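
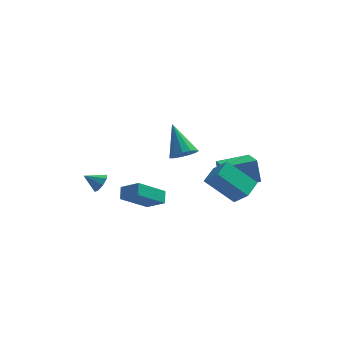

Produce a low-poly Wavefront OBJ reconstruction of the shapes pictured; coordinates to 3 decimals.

v 1.131 -0.497 1.612
v 1.536 -0.975 2.156
v 0.389 0.737 3.248
v 1.833 -0.634 2.033
v 1.906 -0.25 1.777
v 1.734 0.056 1.468
v 1.37 0.186 1.205
v 0.931 0.1 1.071
v 0.555 -0.176 1.108
v 0.362 -0.554 1.305
v 0.413 -0.913 1.6
v 0.693 -1.141 1.898
v 1.111 -1.164 2.105
v -1.056 -3.116 -0.131
v -1.098 -2.475 0.41
v -2.066 -2.636 -0.775
v -2.107 -1.995 -0.234
v 0.247 -2.005 -1.346
v 0.206 -1.364 -0.805
v -0.762 -1.525 -1.99
v -0.804 -0.884 -1.449
v 3.344 2.321 -2.576
v 3.088 2.536 -1.001
v 2.835 3.556 -2.828
v 2.578 3.771 -1.253
v 5.162 3.109 -2.387
v 4.905 3.324 -0.812
v 4.652 4.344 -2.639
v 4.396 4.559 -1.064
v -3.005 -3.22 0.725
v -2.666 -3.436 1.223
v -3.895 -3.3 1.295
v -2.71 -2.948 1.224
v -2.927 -2.619 0.932
v -3.189 -2.642 0.519
v -3.344 -3.003 0.227
v -3.3 -3.491 0.226
v -3.083 -3.82 0.518
v -2.821 -3.797 0.931
v 4.007 -3.493 -0.187
v 2.408 -3.354 1.243
v 4.444 -2.433 0.198
v 2.845 -2.293 1.628
v 4.755 -4.127 0.712
v 3.156 -3.987 2.142
v 5.192 -3.066 1.097
v 3.593 -2.927 2.527
f 2 1 4
f 2 4 3
f 4 1 5
f 4 5 3
f 5 1 6
f 5 6 3
f 6 1 7
f 6 7 3
f 7 1 8
f 7 8 3
f 8 1 9
f 8 9 3
f 9 1 10
f 9 10 3
f 10 1 11
f 10 11 3
f 11 1 12
f 11 12 3
f 12 1 13
f 12 13 3
f 13 1 2
f 13 2 3
f 15 17 14
f 18 15 14
f 14 17 16
f 16 18 14
f 15 21 17
f 19 15 18
f 19 21 15
f 17 21 16
f 20 18 16
f 16 21 20
f 20 19 18
f 21 19 20
f 23 25 22
f 26 23 22
f 22 25 24
f 24 26 22
f 23 29 25
f 27 23 26
f 27 29 23
f 25 29 24
f 28 26 24
f 24 29 28
f 28 27 26
f 29 27 28
f 31 30 33
f 31 33 32
f 33 30 34
f 33 34 32
f 34 30 35
f 34 35 32
f 35 30 36
f 35 36 32
f 36 30 37
f 36 37 32
f 37 30 38
f 37 38 32
f 38 30 39
f 38 39 32
f 39 30 31
f 39 31 32
f 41 43 40
f 44 41 40
f 40 43 42
f 42 44 40
f 41 47 43
f 45 41 44
f 45 47 41
f 43 47 42
f 46 44 42
f 42 47 46
f 46 45 44
f 47 45 46



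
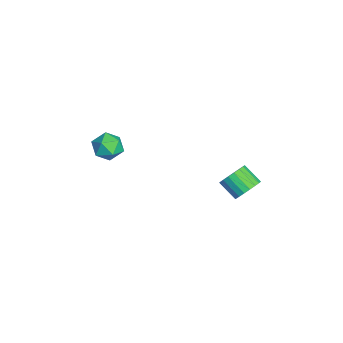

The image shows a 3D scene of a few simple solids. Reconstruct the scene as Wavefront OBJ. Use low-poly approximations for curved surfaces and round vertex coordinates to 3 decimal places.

v -4.048 -3.111 2.791
v -3.304 -2.546 3.25
v -3.716 -4.394 3.83
v -2.972 -3.829 4.289
v -3.972 -3.568 4.41
v -4.178 -2.775 3.768
v -2.842 -4.165 3.312
v -3.048 -3.372 2.67
v -2.559 -3.198 3.572
v -3.257 -2.829 4.251
v -3.763 -4.111 2.829
v -4.461 -3.742 3.508
v -1.406 4.401 1.037
v -0.662 3.839 1.161
v -1.451 2.978 1.987
v -2.194 3.539 1.863
v -0.628 4.11 1.477
v -1.416 3.249 2.303
v -0.747 4.439 1.706
v -1.535 3.578 2.532
v -0.997 4.761 1.803
v -1.785 3.899 2.629
v -1.328 5.011 1.748
v -2.116 4.149 2.574
v -1.674 5.14 1.552
v -2.462 4.279 2.378
v -1.967 5.123 1.254
v -2.756 4.261 2.08
v -2.149 4.962 0.913
v -2.938 4.101 1.739
v -2.184 4.691 0.597
v -2.972 3.83 1.423
v -2.065 4.362 0.368
v -2.853 3.501 1.194
v -1.815 4.041 0.271
v -2.603 3.179 1.097
v -1.484 3.791 0.326
v -2.272 2.929 1.152
v -1.138 3.661 0.522
v -1.926 2.8 1.348
v -0.844 3.679 0.82
v -1.633 2.817 1.646
f 1 12 6
f 1 6 2
f 1 2 8
f 1 8 11
f 1 11 12
f 2 6 10
f 6 12 5
f 12 11 3
f 11 8 7
f 8 2 9
f 4 10 5
f 4 5 3
f 4 3 7
f 4 7 9
f 4 9 10
f 5 10 6
f 3 5 12
f 7 3 11
f 9 7 8
f 10 9 2
f 14 13 17
f 14 17 15
f 15 17 18
f 15 18 16
f 17 13 19
f 17 19 18
f 18 19 20
f 18 20 16
f 19 13 21
f 19 21 20
f 20 21 22
f 20 22 16
f 21 13 23
f 21 23 22
f 22 23 24
f 22 24 16
f 23 13 25
f 23 25 24
f 24 25 26
f 24 26 16
f 25 13 27
f 25 27 26
f 26 27 28
f 26 28 16
f 27 13 29
f 27 29 28
f 28 29 30
f 28 30 16
f 29 13 31
f 29 31 30
f 30 31 32
f 30 32 16
f 31 13 33
f 31 33 32
f 32 33 34
f 32 34 16
f 33 13 35
f 33 35 34
f 34 35 36
f 34 36 16
f 35 13 37
f 35 37 36
f 36 37 38
f 36 38 16
f 37 13 39
f 37 39 38
f 38 39 40
f 38 40 16
f 39 13 41
f 39 41 40
f 40 41 42
f 40 42 16
f 41 13 14
f 41 14 42
f 42 14 15
f 42 15 16



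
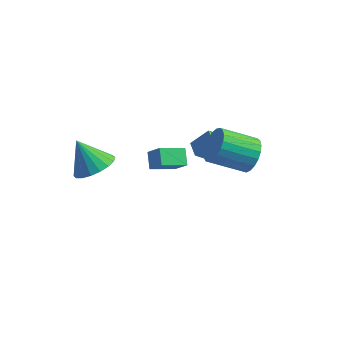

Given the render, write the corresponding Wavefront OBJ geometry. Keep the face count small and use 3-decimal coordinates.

v 2.53 -0.097 2.263
v 3.108 -0.36 2.956
v 1.687 -1.226 3.811
v 1.11 -0.963 3.117
v 2.976 -0.016 3.086
v 1.556 -0.881 3.941
v 2.767 0.315 3.074
v 1.347 -0.551 3.928
v 2.517 0.574 2.921
v 1.097 -0.292 3.776
v 2.27 0.717 2.655
v 0.85 -0.149 3.509
v 2.067 0.719 2.32
v 0.647 -0.147 3.175
v 1.945 0.58 1.976
v 0.525 -0.285 2.83
v 1.924 0.324 1.681
v 0.503 -0.541 2.536
v 2.007 -0.005 1.487
v 0.587 -0.87 2.342
v 2.181 -0.349 1.427
v 0.761 -1.215 2.282
v 2.416 -0.651 1.512
v 0.995 -1.516 2.366
v 2.67 -0.856 1.726
v 1.249 -1.722 2.58
v 2.9 -0.93 2.033
v 1.479 -1.796 2.888
v 3.066 -0.861 2.38
v 1.646 -1.726 3.234
v 3.139 -0.659 2.707
v 1.719 -1.524 3.561
v -0.874 0.722 1.061
v -0.155 1.12 1.949
v -0.033 1.794 -0.1
v 0.686 2.191 0.788
v -0.326 0.109 0.892
v 0.393 0.506 1.78
v 0.515 1.18 -0.269
v 1.234 1.578 0.619
v -3.427 -3.608 1.844
v -2.575 -3.371 2.39
v -4.353 -3.532 3.256
v -2.734 -2.955 2.263
v -3.031 -2.669 2.053
v -3.407 -2.569 1.801
v -3.786 -2.675 1.558
v -4.094 -2.966 1.372
v -4.27 -3.384 1.279
v -4.279 -3.846 1.298
v -4.12 -4.261 1.425
v -3.823 -4.547 1.636
v -3.447 -4.647 1.887
v -3.068 -4.541 2.13
v -2.76 -4.251 2.317
v -2.584 -3.833 2.41
v -2.798 0.366 -1.379
v -3.228 0.996 -0.796
v -1.983 1.37 -1.862
v -2.413 2 -1.279
v -2.047 0.14 -0.581
v -2.477 0.77 0.002
v -1.232 1.144 -1.064
v -1.662 1.774 -0.481
f 2 1 5
f 2 5 3
f 3 5 6
f 3 6 4
f 5 1 7
f 5 7 6
f 6 7 8
f 6 8 4
f 7 1 9
f 7 9 8
f 8 9 10
f 8 10 4
f 9 1 11
f 9 11 10
f 10 11 12
f 10 12 4
f 11 1 13
f 11 13 12
f 12 13 14
f 12 14 4
f 13 1 15
f 13 15 14
f 14 15 16
f 14 16 4
f 15 1 17
f 15 17 16
f 16 17 18
f 16 18 4
f 17 1 19
f 17 19 18
f 18 19 20
f 18 20 4
f 19 1 21
f 19 21 20
f 20 21 22
f 20 22 4
f 21 1 23
f 21 23 22
f 22 23 24
f 22 24 4
f 23 1 25
f 23 25 24
f 24 25 26
f 24 26 4
f 25 1 27
f 25 27 26
f 26 27 28
f 26 28 4
f 27 1 29
f 27 29 28
f 28 29 30
f 28 30 4
f 29 1 31
f 29 31 30
f 30 31 32
f 30 32 4
f 31 1 2
f 31 2 32
f 32 2 3
f 32 3 4
f 34 36 33
f 37 34 33
f 33 36 35
f 35 37 33
f 34 40 36
f 38 34 37
f 38 40 34
f 36 40 35
f 39 37 35
f 35 40 39
f 39 38 37
f 40 38 39
f 42 41 44
f 42 44 43
f 44 41 45
f 44 45 43
f 45 41 46
f 45 46 43
f 46 41 47
f 46 47 43
f 47 41 48
f 47 48 43
f 48 41 49
f 48 49 43
f 49 41 50
f 49 50 43
f 50 41 51
f 50 51 43
f 51 41 52
f 51 52 43
f 52 41 53
f 52 53 43
f 53 41 54
f 53 54 43
f 54 41 55
f 54 55 43
f 55 41 56
f 55 56 43
f 56 41 42
f 56 42 43
f 58 60 57
f 61 58 57
f 57 60 59
f 59 61 57
f 58 64 60
f 62 58 61
f 62 64 58
f 60 64 59
f 63 61 59
f 59 64 63
f 63 62 61
f 64 62 63



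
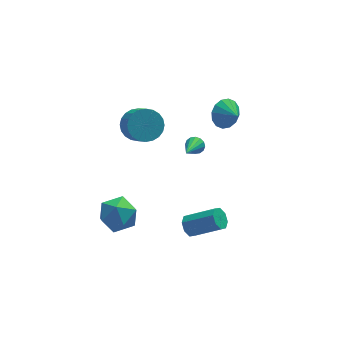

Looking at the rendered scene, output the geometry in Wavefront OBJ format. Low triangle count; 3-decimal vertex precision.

v -1.472 4.327 1.724
v -0.877 3.764 1.036
v -0.712 2.629 2.109
v -1.308 3.193 2.796
v -0.585 3.99 1.231
v -0.42 2.855 2.303
v -0.428 4.267 1.5
v -0.263 3.133 2.572
v -0.43 4.554 1.804
v -0.265 3.419 2.876
v -0.59 4.806 2.095
v -0.426 3.671 3.167
v -0.885 4.985 2.33
v -0.721 3.851 3.402
v -1.27 5.064 2.473
v -1.105 3.93 3.545
v -1.685 5.031 2.501
v -1.52 3.896 3.574
v -2.068 4.891 2.411
v -1.903 3.756 3.484
v -2.36 4.665 2.217
v -2.195 3.53 3.289
v -2.517 4.387 1.948
v -2.352 3.253 3.02
v -2.515 4.101 1.644
v -2.35 2.966 2.716
v -2.354 3.849 1.353
v -2.19 2.714 2.425
v -2.059 3.669 1.118
v -1.895 2.535 2.19
v -1.675 3.59 0.975
v -1.51 2.456 2.047
v -1.26 3.624 0.946
v -1.095 2.489 2.019
v 0.735 0.379 3.268
v 1.055 0.476 3.717
v -0.135 -0.939 4.172
v 0.825 0.65 3.75
v 0.572 0.751 3.653
v 0.362 0.753 3.453
v 0.252 0.654 3.204
v 0.271 0.482 2.972
v 0.415 0.282 2.819
v 0.645 0.108 2.786
v 0.899 0.007 2.883
v 1.109 0.005 3.082
v 1.219 0.104 3.332
v 1.199 0.276 3.564
v -0.042 -1.328 -2.343
v 0.402 -1.253 -2.892
v 1.947 -2.017 -1.745
v 1.502 -2.092 -1.197
v 0.386 -0.811 -2.576
v 1.93 -1.576 -1.429
v 0.119 -0.672 -2.123
v 1.663 -1.437 -0.977
v -0.243 -0.917 -1.8
v 1.302 -1.682 -0.653
v -0.487 -1.403 -1.795
v 1.058 -2.167 -0.648
v -0.47 -1.844 -2.111
v 1.074 -2.609 -0.964
v -0.203 -1.983 -2.563
v 1.341 -2.748 -1.417
v 0.158 -1.738 -2.887
v 1.703 -2.503 -1.74
v -3.29 0.675 -0.726
v -2.705 0.481 -1.791
v -4.755 -0.541 -1.309
v -4.17 -0.735 -2.374
v -3.703 -1.178 -1.326
v -2.798 -0.427 -0.965
v -4.662 0.367 -2.135
v -3.757 1.118 -1.774
v -3.553 0.291 -2.661
v -2.96 -0.664 -2.161
v -4.5 0.604 -0.939
v -3.907 -0.351 -0.439
v 3.585 4.184 1.548
v 4.45 4.321 1.045
v 4.035 3.276 2.072
v 4.503 4.601 1.484
v 4.31 4.769 1.94
v 3.922 4.779 2.291
v 3.444 4.631 2.443
v 3.005 4.362 2.355
v 2.72 4.046 2.051
v 2.668 3.766 1.612
v 2.861 3.599 1.156
v 3.249 3.588 0.805
v 3.726 3.736 0.653
v 4.166 4.005 0.741
f 2 1 5
f 2 5 3
f 3 5 6
f 3 6 4
f 5 1 7
f 5 7 6
f 6 7 8
f 6 8 4
f 7 1 9
f 7 9 8
f 8 9 10
f 8 10 4
f 9 1 11
f 9 11 10
f 10 11 12
f 10 12 4
f 11 1 13
f 11 13 12
f 12 13 14
f 12 14 4
f 13 1 15
f 13 15 14
f 14 15 16
f 14 16 4
f 15 1 17
f 15 17 16
f 16 17 18
f 16 18 4
f 17 1 19
f 17 19 18
f 18 19 20
f 18 20 4
f 19 1 21
f 19 21 20
f 20 21 22
f 20 22 4
f 21 1 23
f 21 23 22
f 22 23 24
f 22 24 4
f 23 1 25
f 23 25 24
f 24 25 26
f 24 26 4
f 25 1 27
f 25 27 26
f 26 27 28
f 26 28 4
f 27 1 29
f 27 29 28
f 28 29 30
f 28 30 4
f 29 1 31
f 29 31 30
f 30 31 32
f 30 32 4
f 31 1 33
f 31 33 32
f 32 33 34
f 32 34 4
f 33 1 2
f 33 2 34
f 34 2 3
f 34 3 4
f 36 35 38
f 36 38 37
f 38 35 39
f 38 39 37
f 39 35 40
f 39 40 37
f 40 35 41
f 40 41 37
f 41 35 42
f 41 42 37
f 42 35 43
f 42 43 37
f 43 35 44
f 43 44 37
f 44 35 45
f 44 45 37
f 45 35 46
f 45 46 37
f 46 35 47
f 46 47 37
f 47 35 48
f 47 48 37
f 48 35 36
f 48 36 37
f 50 49 53
f 50 53 51
f 51 53 54
f 51 54 52
f 53 49 55
f 53 55 54
f 54 55 56
f 54 56 52
f 55 49 57
f 55 57 56
f 56 57 58
f 56 58 52
f 57 49 59
f 57 59 58
f 58 59 60
f 58 60 52
f 59 49 61
f 59 61 60
f 60 61 62
f 60 62 52
f 61 49 63
f 61 63 62
f 62 63 64
f 62 64 52
f 63 49 65
f 63 65 64
f 64 65 66
f 64 66 52
f 65 49 50
f 65 50 66
f 66 50 51
f 66 51 52
f 67 78 72
f 67 72 68
f 67 68 74
f 67 74 77
f 67 77 78
f 68 72 76
f 72 78 71
f 78 77 69
f 77 74 73
f 74 68 75
f 70 76 71
f 70 71 69
f 70 69 73
f 70 73 75
f 70 75 76
f 71 76 72
f 69 71 78
f 73 69 77
f 75 73 74
f 76 75 68
f 80 79 82
f 80 82 81
f 82 79 83
f 82 83 81
f 83 79 84
f 83 84 81
f 84 79 85
f 84 85 81
f 85 79 86
f 85 86 81
f 86 79 87
f 86 87 81
f 87 79 88
f 87 88 81
f 88 79 89
f 88 89 81
f 89 79 90
f 89 90 81
f 90 79 91
f 90 91 81
f 91 79 92
f 91 92 81
f 92 79 80
f 92 80 81



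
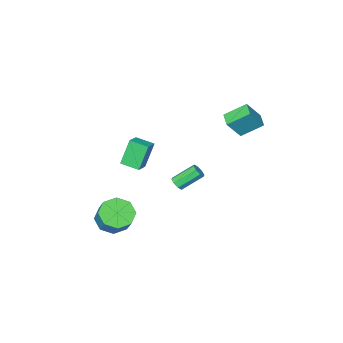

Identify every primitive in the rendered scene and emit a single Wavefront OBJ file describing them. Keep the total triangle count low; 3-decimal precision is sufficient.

v -1.917 0.116 -3.434
v -1.652 -0.064 -3.024
v -2.838 0.485 -2.017
v -3.103 0.664 -2.426
v -1.556 0.312 -3.115
v -2.742 0.861 -2.108
v -1.671 0.572 -3.393
v -2.857 1.121 -2.386
v -1.931 0.565 -3.695
v -3.117 1.114 -2.688
v -2.182 0.295 -3.843
v -3.368 0.844 -2.836
v -2.278 -0.081 -3.752
v -3.464 0.468 -2.745
v -2.163 -0.341 -3.474
v -3.349 0.208 -2.467
v -1.903 -0.334 -3.172
v -3.089 0.215 -2.165
v 1.398 -0.156 -0.093
v 0.689 -0.243 1.526
v 0.808 0.846 -0.298
v 0.099 0.759 1.322
v 2.181 0.381 0.278
v 1.472 0.294 1.898
v 1.591 1.383 0.074
v 0.882 1.296 1.693
v -4.964 3.983 3.55
v -4.085 3.829 4.767
v -4.56 4.834 3.366
v -3.681 4.68 4.583
v -3.879 3.28 2.677
v -3 3.126 3.894
v -3.475 4.131 2.493
v -2.596 3.977 3.71
v 2.921 0.638 -4.055
v 3.364 1.37 -4.731
v 3.682 2.333 -3.481
v 3.239 1.602 -2.805
v 2.547 1.493 -4.619
v 2.864 2.456 -3.368
v 1.949 1.116 -4.176
v 2.266 2.079 -2.926
v 1.92 0.459 -3.663
v 2.238 1.422 -2.412
v 2.478 -0.093 -3.379
v 2.796 0.87 -2.129
v 3.296 -0.216 -3.492
v 3.613 0.747 -2.241
v 3.894 0.161 -3.934
v 4.211 1.124 -2.684
v 3.922 0.818 -4.448
v 4.24 1.781 -3.197
f 2 1 5
f 2 5 3
f 3 5 6
f 3 6 4
f 5 1 7
f 5 7 6
f 6 7 8
f 6 8 4
f 7 1 9
f 7 9 8
f 8 9 10
f 8 10 4
f 9 1 11
f 9 11 10
f 10 11 12
f 10 12 4
f 11 1 13
f 11 13 12
f 12 13 14
f 12 14 4
f 13 1 15
f 13 15 14
f 14 15 16
f 14 16 4
f 15 1 17
f 15 17 16
f 16 17 18
f 16 18 4
f 17 1 2
f 17 2 18
f 18 2 3
f 18 3 4
f 20 22 19
f 23 20 19
f 19 22 21
f 21 23 19
f 20 26 22
f 24 20 23
f 24 26 20
f 22 26 21
f 25 23 21
f 21 26 25
f 25 24 23
f 26 24 25
f 28 30 27
f 31 28 27
f 27 30 29
f 29 31 27
f 28 34 30
f 32 28 31
f 32 34 28
f 30 34 29
f 33 31 29
f 29 34 33
f 33 32 31
f 34 32 33
f 36 35 39
f 36 39 37
f 37 39 40
f 37 40 38
f 39 35 41
f 39 41 40
f 40 41 42
f 40 42 38
f 41 35 43
f 41 43 42
f 42 43 44
f 42 44 38
f 43 35 45
f 43 45 44
f 44 45 46
f 44 46 38
f 45 35 47
f 45 47 46
f 46 47 48
f 46 48 38
f 47 35 49
f 47 49 48
f 48 49 50
f 48 50 38
f 49 35 51
f 49 51 50
f 50 51 52
f 50 52 38
f 51 35 36
f 51 36 52
f 52 36 37
f 52 37 38



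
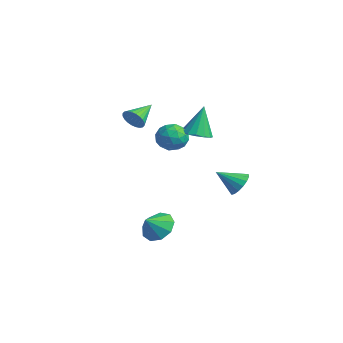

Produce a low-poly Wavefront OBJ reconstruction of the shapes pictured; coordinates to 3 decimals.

v 3.424 -2.714 -3.693
v 4.074 -2.098 -3.204
v 3.636 -3.546 -2.927
v 3.431 -2.022 -2.944
v 2.785 -2.27 -3.034
v 2.438 -2.726 -3.433
v 2.553 -3.176 -3.953
v 3.075 -3.41 -4.352
v 3.761 -3.319 -4.442
v 4.289 -2.945 -4.182
v 4.413 -2.463 -3.693
v -4.181 2.211 -0.12
v -3.219 2.459 -0.299
v -4.001 0.861 -1.021
v -3.039 1.109 -1.2
v -3.324 0.829 -0.273
v -3.436 1.664 0.284
v -3.784 1.656 -1.604
v -3.896 2.491 -1.047
v -2.974 2.116 -1.216
v -2.689 1.605 -0.393
v -4.531 1.715 -0.927
v -4.246 1.204 -0.104
v -3.716 2.454 -0.13
v -3.504 0.866 -1.19
v -3.672 0.702 -0.645
v -3.106 0.848 -0.75
v -3.843 1.986 0.212
v -3.278 2.132 0.107
v -3.34 1.174 0.122
v -3.942 1.188 -1.427
v -3.377 1.334 -1.532
v -4.114 2.472 -0.57
v -3.548 2.618 -0.675
v -3.88 2.146 -1.442
v -3.006 2.398 -0.775
v -2.9 1.604 -1.304
v -3.339 1.926 -1.542
v -3.404 2.416 -1.214
v -2.839 2.097 -0.291
v -2.733 1.304 -0.821
v -2.901 1.139 -0.276
v -2.966 1.63 0.052
v -2.695 1.896 -0.83
v -4.487 2.016 -0.499
v -4.381 1.223 -1.029
v -4.254 1.69 -1.372
v -4.319 2.181 -1.044
v -4.32 1.716 -0.016
v -4.214 0.922 -0.545
v -3.816 0.904 -0.106
v -3.881 1.394 0.222
v -4.525 1.424 -0.49
v -3.472 -0.762 1.179
v -3.149 -0.363 0.633
v -4.088 0.642 1.841
v -3.41 -0.422 0.514
v -3.68 -0.532 0.497
v -3.919 -0.678 0.583
v -4.089 -0.836 0.761
v -4.166 -0.983 1.002
v -4.137 -1.097 1.27
v -4.006 -1.159 1.524
v -3.794 -1.161 1.726
v -3.533 -1.102 1.845
v -3.263 -0.992 1.862
v -3.024 -0.846 1.776
v -2.854 -0.688 1.598
v -2.777 -0.541 1.357
v -2.807 -0.427 1.089
v -2.937 -0.365 0.834
v 1.869 2.92 -2.396
v 2.572 2.474 -2.509
v 1.291 1.78 -1.484
v 2.65 2.695 -2.182
v 2.549 2.968 -1.905
v 2.292 3.23 -1.74
v 1.939 3.421 -1.725
v 1.569 3.497 -1.864
v 1.268 3.441 -2.124
v 1.105 3.266 -2.447
v 1.117 3.012 -2.758
v 1.301 2.736 -2.986
v 1.615 2.503 -3.079
v 1.987 2.365 -3.015
v 2.332 2.355 -2.809
v -3.006 2.856 -0.452
v -2.198 3.313 -0.492
v -3.254 3.464 1.512
v -2.529 3.633 -0.632
v -2.988 3.745 -0.725
v -3.452 3.618 -0.744
v -3.797 3.287 -0.685
v -3.93 2.841 -0.563
v -3.815 2.398 -0.412
v -3.484 2.078 -0.271
v -3.025 1.967 -0.178
v -2.561 2.094 -0.159
v -2.216 2.425 -0.218
v -2.083 2.871 -0.34
f 2 1 4
f 2 4 3
f 4 1 5
f 4 5 3
f 5 1 6
f 5 6 3
f 6 1 7
f 6 7 3
f 7 1 8
f 7 8 3
f 8 1 9
f 8 9 3
f 9 1 10
f 9 10 3
f 10 1 11
f 10 11 3
f 11 1 2
f 11 2 3
f 12 49 28
f 49 23 52
f 28 52 17
f 49 52 28
f 12 28 24
f 28 17 29
f 24 29 13
f 28 29 24
f 12 24 33
f 24 13 34
f 33 34 19
f 24 34 33
f 12 33 45
f 33 19 48
f 45 48 22
f 33 48 45
f 12 45 49
f 45 22 53
f 49 53 23
f 45 53 49
f 13 29 40
f 29 17 43
f 40 43 21
f 29 43 40
f 17 52 30
f 52 23 51
f 30 51 16
f 52 51 30
f 23 53 50
f 53 22 46
f 50 46 14
f 53 46 50
f 22 48 47
f 48 19 35
f 47 35 18
f 48 35 47
f 19 34 39
f 34 13 36
f 39 36 20
f 34 36 39
f 15 41 27
f 41 21 42
f 27 42 16
f 41 42 27
f 15 27 25
f 27 16 26
f 25 26 14
f 27 26 25
f 15 25 32
f 25 14 31
f 32 31 18
f 25 31 32
f 15 32 37
f 32 18 38
f 37 38 20
f 32 38 37
f 15 37 41
f 37 20 44
f 41 44 21
f 37 44 41
f 16 42 30
f 42 21 43
f 30 43 17
f 42 43 30
f 14 26 50
f 26 16 51
f 50 51 23
f 26 51 50
f 18 31 47
f 31 14 46
f 47 46 22
f 31 46 47
f 20 38 39
f 38 18 35
f 39 35 19
f 38 35 39
f 21 44 40
f 44 20 36
f 40 36 13
f 44 36 40
f 55 54 57
f 55 57 56
f 57 54 58
f 57 58 56
f 58 54 59
f 58 59 56
f 59 54 60
f 59 60 56
f 60 54 61
f 60 61 56
f 61 54 62
f 61 62 56
f 62 54 63
f 62 63 56
f 63 54 64
f 63 64 56
f 64 54 65
f 64 65 56
f 65 54 66
f 65 66 56
f 66 54 67
f 66 67 56
f 67 54 68
f 67 68 56
f 68 54 69
f 68 69 56
f 69 54 70
f 69 70 56
f 70 54 71
f 70 71 56
f 71 54 55
f 71 55 56
f 73 72 75
f 73 75 74
f 75 72 76
f 75 76 74
f 76 72 77
f 76 77 74
f 77 72 78
f 77 78 74
f 78 72 79
f 78 79 74
f 79 72 80
f 79 80 74
f 80 72 81
f 80 81 74
f 81 72 82
f 81 82 74
f 82 72 83
f 82 83 74
f 83 72 84
f 83 84 74
f 84 72 85
f 84 85 74
f 85 72 86
f 85 86 74
f 86 72 73
f 86 73 74
f 88 87 90
f 88 90 89
f 90 87 91
f 90 91 89
f 91 87 92
f 91 92 89
f 92 87 93
f 92 93 89
f 93 87 94
f 93 94 89
f 94 87 95
f 94 95 89
f 95 87 96
f 95 96 89
f 96 87 97
f 96 97 89
f 97 87 98
f 97 98 89
f 98 87 99
f 98 99 89
f 99 87 100
f 99 100 89
f 100 87 88
f 100 88 89



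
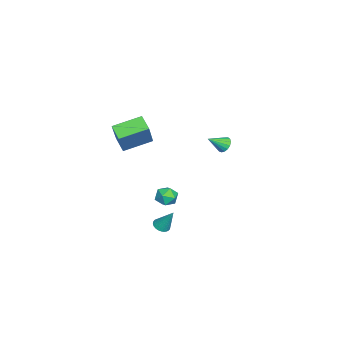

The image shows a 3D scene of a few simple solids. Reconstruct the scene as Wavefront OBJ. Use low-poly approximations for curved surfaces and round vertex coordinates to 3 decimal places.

v 3.488 -1.315 -3.9
v 4.049 -1.361 -3.987
v 3.772 -0.545 -2.48
v 4.006 -1.166 -4.085
v 3.884 -0.993 -4.154
v 3.702 -0.87 -4.184
v 3.487 -0.814 -4.171
v 3.272 -0.834 -4.117
v 3.09 -0.928 -4.03
v 2.969 -1.081 -3.923
v 2.926 -1.269 -3.812
v 2.97 -1.464 -3.715
v 3.092 -1.637 -3.646
v 3.274 -1.76 -3.616
v 3.489 -1.816 -3.628
v 3.704 -1.796 -3.683
v 3.886 -1.702 -3.77
v 4.007 -1.549 -3.877
v -0.654 -1.115 -3.761
v 0.152 -1.154 -3.703
v -0.692 -2.386 -4.077
v 0.114 -2.425 -4.019
v -0.335 -2.319 -3.354
v -0.311 -1.533 -3.159
v -0.229 -2.007 -4.621
v -0.205 -1.221 -4.426
v 0.415 -1.705 -4.235
v 0.35 -1.898 -3.451
v -0.89 -1.642 -4.329
v -0.955 -1.835 -3.545
v 2.564 2.239 3.013
v 2.935 2.638 3.211
v 3.116 1.361 3.747
v 2.722 2.652 3.388
v 2.472 2.571 3.48
v 2.244 2.414 3.464
v 2.089 2.217 3.345
v 2.042 2.025 3.15
v 2.115 1.881 2.924
v 2.291 1.82 2.718
v 2.529 1.854 2.58
v 2.775 1.977 2.541
v 2.973 2.159 2.61
v 3.077 2.36 2.772
v 3.063 2.532 2.988
v 3.768 -3.528 2.527
v 2.983 -4.114 3.05
v 2.927 -1.923 3.065
v 2.142 -2.509 3.588
v 4.918 -3.511 4.272
v 4.133 -4.097 4.795
v 4.077 -1.906 4.81
v 3.292 -2.492 5.333
f 2 1 4
f 2 4 3
f 4 1 5
f 4 5 3
f 5 1 6
f 5 6 3
f 6 1 7
f 6 7 3
f 7 1 8
f 7 8 3
f 8 1 9
f 8 9 3
f 9 1 10
f 9 10 3
f 10 1 11
f 10 11 3
f 11 1 12
f 11 12 3
f 12 1 13
f 12 13 3
f 13 1 14
f 13 14 3
f 14 1 15
f 14 15 3
f 15 1 16
f 15 16 3
f 16 1 17
f 16 17 3
f 17 1 18
f 17 18 3
f 18 1 2
f 18 2 3
f 19 30 24
f 19 24 20
f 19 20 26
f 19 26 29
f 19 29 30
f 20 24 28
f 24 30 23
f 30 29 21
f 29 26 25
f 26 20 27
f 22 28 23
f 22 23 21
f 22 21 25
f 22 25 27
f 22 27 28
f 23 28 24
f 21 23 30
f 25 21 29
f 27 25 26
f 28 27 20
f 32 31 34
f 32 34 33
f 34 31 35
f 34 35 33
f 35 31 36
f 35 36 33
f 36 31 37
f 36 37 33
f 37 31 38
f 37 38 33
f 38 31 39
f 38 39 33
f 39 31 40
f 39 40 33
f 40 31 41
f 40 41 33
f 41 31 42
f 41 42 33
f 42 31 43
f 42 43 33
f 43 31 44
f 43 44 33
f 44 31 45
f 44 45 33
f 45 31 32
f 45 32 33
f 47 49 46
f 50 47 46
f 46 49 48
f 48 50 46
f 47 53 49
f 51 47 50
f 51 53 47
f 49 53 48
f 52 50 48
f 48 53 52
f 52 51 50
f 53 51 52



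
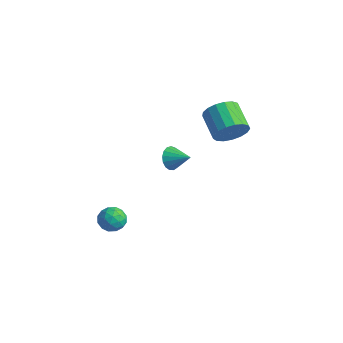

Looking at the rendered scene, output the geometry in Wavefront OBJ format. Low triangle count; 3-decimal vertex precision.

v -0.741 2.744 1.923
v -0.169 3.065 2.781
v -1.668 3.716 3.536
v -2.239 3.396 2.677
v -0.153 3.472 2.463
v -1.651 4.123 3.217
v -0.271 3.712 2.021
v -1.77 4.363 2.775
v -0.497 3.73 1.556
v -1.995 4.382 2.311
v -0.778 3.523 1.175
v -2.277 4.175 1.93
v -1.051 3.137 0.966
v -2.55 3.789 1.72
v -1.253 2.662 0.976
v -2.752 3.313 1.73
v -1.338 2.205 1.202
v -2.836 2.856 1.957
v -1.285 1.872 1.594
v -2.784 2.523 2.349
v -1.108 1.738 2.061
v -2.607 2.39 2.816
v -0.847 1.835 2.496
v -2.346 2.487 3.251
v -0.561 2.141 2.8
v -2.06 2.792 3.555
v -0.317 2.584 2.903
v -1.815 3.236 3.658
v -3.17 -3.208 -2.711
v -2.529 -3.467 -3.225
v -3.811 -4.433 -2.895
v -3.17 -4.692 -3.409
v -3.03 -4.588 -2.565
v -2.634 -3.831 -2.451
v -3.706 -4.069 -3.669
v -3.31 -3.312 -3.555
v -2.859 -3.999 -3.817
v -2.442 -4.32 -3.135
v -3.898 -3.58 -2.985
v -3.481 -3.901 -2.303
v -2.793 -3.23 -2.952
v -3.547 -4.67 -3.168
v -3.465 -4.609 -2.672
v -3.088 -4.761 -2.974
v -2.855 -3.444 -2.497
v -2.478 -3.596 -2.799
v -2.773 -4.255 -2.411
v -3.862 -4.304 -3.321
v -3.485 -4.456 -3.623
v -3.252 -3.139 -3.146
v -2.875 -3.291 -3.448
v -3.567 -3.645 -3.709
v -2.61 -3.695 -3.602
v -2.987 -4.415 -3.71
v -3.302 -4.049 -3.863
v -3.07 -3.604 -3.796
v -2.365 -3.883 -3.201
v -2.742 -4.603 -3.309
v -2.66 -4.542 -2.813
v -2.427 -4.097 -2.746
v -2.559 -4.196 -3.549
v -3.598 -3.297 -2.811
v -3.975 -4.017 -2.919
v -3.913 -3.803 -3.374
v -3.68 -3.358 -3.307
v -3.353 -3.485 -2.41
v -3.73 -4.205 -2.518
v -3.27 -4.296 -2.324
v -3.038 -3.851 -2.257
v -3.781 -3.704 -2.571
v -3.196 0.543 -0.418
v -2.816 0.357 -1.109
v -2.024 0.877 0.138
v -2.904 0.733 -1.149
v -3.059 1.065 -1.022
v -3.245 1.277 -0.757
v -3.421 1.321 -0.414
v -3.544 1.187 -0.072
v -3.589 0.905 0.191
v -3.543 0.54 0.314
v -3.418 0.176 0.269
v -3.242 -0.104 0.067
v -3.055 -0.236 -0.246
v -2.901 -0.19 -0.599
v -2.815 0.024 -0.91
f 2 1 5
f 2 5 3
f 3 5 6
f 3 6 4
f 5 1 7
f 5 7 6
f 6 7 8
f 6 8 4
f 7 1 9
f 7 9 8
f 8 9 10
f 8 10 4
f 9 1 11
f 9 11 10
f 10 11 12
f 10 12 4
f 11 1 13
f 11 13 12
f 12 13 14
f 12 14 4
f 13 1 15
f 13 15 14
f 14 15 16
f 14 16 4
f 15 1 17
f 15 17 16
f 16 17 18
f 16 18 4
f 17 1 19
f 17 19 18
f 18 19 20
f 18 20 4
f 19 1 21
f 19 21 20
f 20 21 22
f 20 22 4
f 21 1 23
f 21 23 22
f 22 23 24
f 22 24 4
f 23 1 25
f 23 25 24
f 24 25 26
f 24 26 4
f 25 1 27
f 25 27 26
f 26 27 28
f 26 28 4
f 27 1 2
f 27 2 28
f 28 2 3
f 28 3 4
f 29 66 45
f 66 40 69
f 45 69 34
f 66 69 45
f 29 45 41
f 45 34 46
f 41 46 30
f 45 46 41
f 29 41 50
f 41 30 51
f 50 51 36
f 41 51 50
f 29 50 62
f 50 36 65
f 62 65 39
f 50 65 62
f 29 62 66
f 62 39 70
f 66 70 40
f 62 70 66
f 30 46 57
f 46 34 60
f 57 60 38
f 46 60 57
f 34 69 47
f 69 40 68
f 47 68 33
f 69 68 47
f 40 70 67
f 70 39 63
f 67 63 31
f 70 63 67
f 39 65 64
f 65 36 52
f 64 52 35
f 65 52 64
f 36 51 56
f 51 30 53
f 56 53 37
f 51 53 56
f 32 58 44
f 58 38 59
f 44 59 33
f 58 59 44
f 32 44 42
f 44 33 43
f 42 43 31
f 44 43 42
f 32 42 49
f 42 31 48
f 49 48 35
f 42 48 49
f 32 49 54
f 49 35 55
f 54 55 37
f 49 55 54
f 32 54 58
f 54 37 61
f 58 61 38
f 54 61 58
f 33 59 47
f 59 38 60
f 47 60 34
f 59 60 47
f 31 43 67
f 43 33 68
f 67 68 40
f 43 68 67
f 35 48 64
f 48 31 63
f 64 63 39
f 48 63 64
f 37 55 56
f 55 35 52
f 56 52 36
f 55 52 56
f 38 61 57
f 61 37 53
f 57 53 30
f 61 53 57
f 72 71 74
f 72 74 73
f 74 71 75
f 74 75 73
f 75 71 76
f 75 76 73
f 76 71 77
f 76 77 73
f 77 71 78
f 77 78 73
f 78 71 79
f 78 79 73
f 79 71 80
f 79 80 73
f 80 71 81
f 80 81 73
f 81 71 82
f 81 82 73
f 82 71 83
f 82 83 73
f 83 71 84
f 83 84 73
f 84 71 85
f 84 85 73
f 85 71 72
f 85 72 73



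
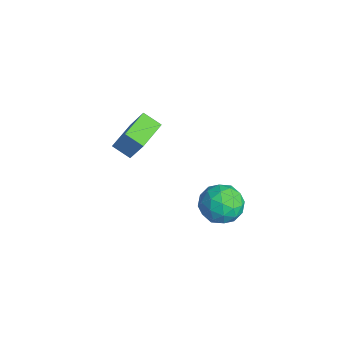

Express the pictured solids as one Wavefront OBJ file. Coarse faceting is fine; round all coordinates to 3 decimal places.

v 0.625 -0.747 -1.665
v 1.153 -0.144 -1.918
v 1.467 -1.056 -0.642
v 1.995 -0.453 -0.895
v 1.249 -0.248 -0.564
v 0.729 -0.057 -1.197
v 1.891 -1.143 -1.363
v 1.371 -0.952 -1.996
v 1.936 -0.388 -1.731
v 1.539 0.165 -1.238
v 1.081 -1.365 -1.322
v 0.684 -0.812 -0.829
v 0.815 -0.418 -1.882
v 1.805 -0.782 -0.678
v 1.367 -0.661 -0.484
v 1.677 -0.306 -0.633
v 0.565 -0.367 -1.458
v 0.876 -0.012 -1.606
v 0.933 -0.073 -0.81
v 1.744 -1.188 -0.954
v 2.055 -0.833 -1.102
v 0.943 -0.894 -1.927
v 1.253 -0.539 -2.076
v 1.687 -1.127 -1.75
v 1.586 -0.207 -1.92
v 2.081 -0.389 -1.319
v 2.019 -0.795 -1.594
v 1.713 -0.683 -1.966
v 1.352 0.118 -1.63
v 1.848 -0.064 -1.029
v 1.409 0.057 -0.834
v 1.103 0.169 -1.206
v 1.812 -0.026 -1.52
v 0.772 -1.136 -1.531
v 1.268 -1.318 -0.93
v 1.517 -1.369 -1.354
v 1.211 -1.257 -1.726
v 0.539 -0.811 -1.241
v 1.034 -0.993 -0.64
v 0.907 -0.517 -0.594
v 0.601 -0.405 -0.966
v 0.808 -1.174 -1.04
v -2.991 -2.955 -1.216
v -2.347 -2.689 0.021
v -3.728 -1.986 -1.041
v -3.084 -1.72 0.196
v -2.456 -2.48 -1.596
v -1.812 -2.214 -0.359
v -3.193 -1.511 -1.421
v -2.549 -1.245 -0.184
f 1 38 17
f 38 12 41
f 17 41 6
f 38 41 17
f 1 17 13
f 17 6 18
f 13 18 2
f 17 18 13
f 1 13 22
f 13 2 23
f 22 23 8
f 13 23 22
f 1 22 34
f 22 8 37
f 34 37 11
f 22 37 34
f 1 34 38
f 34 11 42
f 38 42 12
f 34 42 38
f 2 18 29
f 18 6 32
f 29 32 10
f 18 32 29
f 6 41 19
f 41 12 40
f 19 40 5
f 41 40 19
f 12 42 39
f 42 11 35
f 39 35 3
f 42 35 39
f 11 37 36
f 37 8 24
f 36 24 7
f 37 24 36
f 8 23 28
f 23 2 25
f 28 25 9
f 23 25 28
f 4 30 16
f 30 10 31
f 16 31 5
f 30 31 16
f 4 16 14
f 16 5 15
f 14 15 3
f 16 15 14
f 4 14 21
f 14 3 20
f 21 20 7
f 14 20 21
f 4 21 26
f 21 7 27
f 26 27 9
f 21 27 26
f 4 26 30
f 26 9 33
f 30 33 10
f 26 33 30
f 5 31 19
f 31 10 32
f 19 32 6
f 31 32 19
f 3 15 39
f 15 5 40
f 39 40 12
f 15 40 39
f 7 20 36
f 20 3 35
f 36 35 11
f 20 35 36
f 9 27 28
f 27 7 24
f 28 24 8
f 27 24 28
f 10 33 29
f 33 9 25
f 29 25 2
f 33 25 29
f 44 46 43
f 47 44 43
f 43 46 45
f 45 47 43
f 44 50 46
f 48 44 47
f 48 50 44
f 46 50 45
f 49 47 45
f 45 50 49
f 49 48 47
f 50 48 49



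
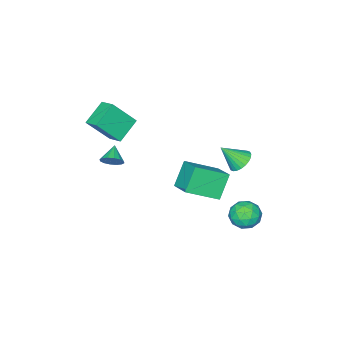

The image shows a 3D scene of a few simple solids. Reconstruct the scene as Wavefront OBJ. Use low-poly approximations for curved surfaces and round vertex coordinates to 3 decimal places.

v 2.092 -2.633 0.371
v 2.485 -2.57 0.947
v 1.308 -3.207 0.969
v 2.271 -2.278 0.947
v 2.009 -2.081 0.793
v 1.769 -2.032 0.525
v 1.616 -2.144 0.217
v 1.59 -2.387 -0.05
v 1.699 -2.696 -0.205
v 1.913 -2.989 -0.205
v 2.175 -3.186 -0.05
v 2.414 -3.235 0.217
v 2.568 -3.123 0.526
v 2.593 -2.88 0.793
v -2.325 2.938 0.973
v -1.622 3.076 0.596
v -1.555 2.162 2.127
v -1.643 3.331 0.782
v -1.769 3.526 0.996
v -1.979 3.631 1.208
v -2.242 3.631 1.383
v -2.518 3.526 1.496
v -2.764 3.33 1.529
v -2.943 3.075 1.478
v -3.029 2.8 1.35
v -3.007 2.545 1.164
v -2.882 2.35 0.949
v -2.672 2.244 0.738
v -2.409 2.244 0.563
v -2.133 2.35 0.45
v -1.887 2.545 0.416
v -1.707 2.8 0.468
v 0.693 -2.923 3.129
v 0.841 -1.913 3.538
v 2.093 -2.773 2.25
v 2.241 -1.763 2.659
v 1.739 -3.697 4.661
v 1.887 -2.687 5.07
v 3.139 -3.547 3.782
v 3.287 -2.537 4.191
v -1.42 2.122 0.39
v 0.155 1.041 1.355
v -0.855 3.489 1.001
v 0.72 2.408 1.966
v -0.42 2.332 -1.006
v 1.155 1.251 -0.041
v 0.145 3.699 -0.395
v 1.72 2.618 0.57
v -1.908 4.492 -3.319
v -1.215 3.78 -3.429
v -3.025 3.36 -3.031
v -2.332 2.648 -3.141
v -2.301 3.259 -2.351
v -1.61 3.958 -2.529
v -2.63 3.182 -3.931
v -1.939 3.881 -4.109
v -1.662 2.971 -3.807
v -1.458 3.018 -2.83
v -2.782 4.122 -3.63
v -2.578 4.169 -2.653
v -1.463 4.235 -3.399
v -2.777 2.905 -3.061
v -2.758 3.263 -2.597
v -2.351 2.845 -2.661
v -1.695 4.34 -2.87
v -1.288 3.922 -2.934
v -1.927 3.615 -2.301
v -2.952 3.218 -3.526
v -2.545 2.8 -3.59
v -1.889 4.295 -3.799
v -1.482 3.877 -3.863
v -2.313 3.525 -4.159
v -1.319 3.341 -3.686
v -1.975 2.676 -3.517
v -2.15 2.99 -3.981
v -1.744 3.401 -4.086
v -1.199 3.369 -3.112
v -1.856 2.704 -2.943
v -1.837 3.063 -2.478
v -1.431 3.474 -2.583
v -1.461 2.893 -3.334
v -2.384 4.436 -3.517
v -3.041 3.771 -3.348
v -2.809 3.666 -3.877
v -2.403 4.077 -3.982
v -2.265 4.464 -2.943
v -2.921 3.799 -2.774
v -2.496 3.739 -2.374
v -2.09 4.15 -2.479
v -2.779 4.247 -3.126
f 2 1 4
f 2 4 3
f 4 1 5
f 4 5 3
f 5 1 6
f 5 6 3
f 6 1 7
f 6 7 3
f 7 1 8
f 7 8 3
f 8 1 9
f 8 9 3
f 9 1 10
f 9 10 3
f 10 1 11
f 10 11 3
f 11 1 12
f 11 12 3
f 12 1 13
f 12 13 3
f 13 1 14
f 13 14 3
f 14 1 2
f 14 2 3
f 16 15 18
f 16 18 17
f 18 15 19
f 18 19 17
f 19 15 20
f 19 20 17
f 20 15 21
f 20 21 17
f 21 15 22
f 21 22 17
f 22 15 23
f 22 23 17
f 23 15 24
f 23 24 17
f 24 15 25
f 24 25 17
f 25 15 26
f 25 26 17
f 26 15 27
f 26 27 17
f 27 15 28
f 27 28 17
f 28 15 29
f 28 29 17
f 29 15 30
f 29 30 17
f 30 15 31
f 30 31 17
f 31 15 32
f 31 32 17
f 32 15 16
f 32 16 17
f 34 36 33
f 37 34 33
f 33 36 35
f 35 37 33
f 34 40 36
f 38 34 37
f 38 40 34
f 36 40 35
f 39 37 35
f 35 40 39
f 39 38 37
f 40 38 39
f 42 44 41
f 45 42 41
f 41 44 43
f 43 45 41
f 42 48 44
f 46 42 45
f 46 48 42
f 44 48 43
f 47 45 43
f 43 48 47
f 47 46 45
f 48 46 47
f 49 86 65
f 86 60 89
f 65 89 54
f 86 89 65
f 49 65 61
f 65 54 66
f 61 66 50
f 65 66 61
f 49 61 70
f 61 50 71
f 70 71 56
f 61 71 70
f 49 70 82
f 70 56 85
f 82 85 59
f 70 85 82
f 49 82 86
f 82 59 90
f 86 90 60
f 82 90 86
f 50 66 77
f 66 54 80
f 77 80 58
f 66 80 77
f 54 89 67
f 89 60 88
f 67 88 53
f 89 88 67
f 60 90 87
f 90 59 83
f 87 83 51
f 90 83 87
f 59 85 84
f 85 56 72
f 84 72 55
f 85 72 84
f 56 71 76
f 71 50 73
f 76 73 57
f 71 73 76
f 52 78 64
f 78 58 79
f 64 79 53
f 78 79 64
f 52 64 62
f 64 53 63
f 62 63 51
f 64 63 62
f 52 62 69
f 62 51 68
f 69 68 55
f 62 68 69
f 52 69 74
f 69 55 75
f 74 75 57
f 69 75 74
f 52 74 78
f 74 57 81
f 78 81 58
f 74 81 78
f 53 79 67
f 79 58 80
f 67 80 54
f 79 80 67
f 51 63 87
f 63 53 88
f 87 88 60
f 63 88 87
f 55 68 84
f 68 51 83
f 84 83 59
f 68 83 84
f 57 75 76
f 75 55 72
f 76 72 56
f 75 72 76
f 58 81 77
f 81 57 73
f 77 73 50
f 81 73 77



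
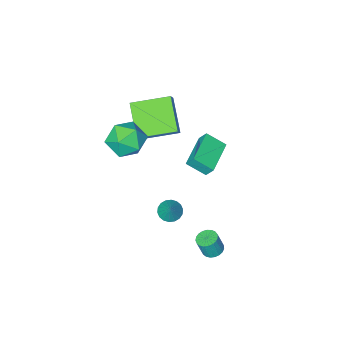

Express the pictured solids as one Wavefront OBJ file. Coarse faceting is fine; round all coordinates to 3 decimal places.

v 0.368 -1.34 -3.611
v 0.902 -1.116 -3.928
v 0.732 -0.76 -2.589
v 0.704 -0.905 -3.977
v 0.439 -0.78 -3.954
v 0.16 -0.766 -3.862
v -0.077 -0.865 -3.721
v -0.227 -1.058 -3.558
v -0.259 -1.308 -3.406
v -0.166 -1.563 -3.294
v 0.032 -1.774 -3.245
v 0.297 -1.899 -3.268
v 0.575 -1.914 -3.36
v 0.813 -1.814 -3.501
v 0.963 -1.621 -3.664
v 0.994 -1.372 -3.816
v -0.013 2.117 -3.809
v 0.401 2.517 -3.879
v 0.708 2.383 -2.82
v 0.293 1.983 -2.751
v 0.214 2.651 -3.807
v 0.52 2.517 -2.749
v -0.013 2.692 -3.737
v 0.294 2.559 -2.678
v -0.239 2.635 -3.678
v 0.067 2.501 -2.62
v -0.427 2.487 -3.643
v -0.121 2.354 -2.584
v -0.543 2.276 -3.636
v -0.237 2.142 -2.577
v -0.568 2.037 -3.659
v -0.261 1.903 -2.6
v -0.496 1.812 -3.708
v -0.19 1.678 -2.65
v -0.341 1.64 -3.775
v -0.035 1.506 -2.716
v -0.129 1.55 -3.847
v 0.177 1.416 -2.789
v 0.102 1.558 -3.913
v 0.409 1.424 -2.855
v 0.314 1.663 -3.961
v 0.62 1.529 -2.903
v 0.469 1.846 -3.983
v 0.776 1.712 -2.925
v 0.541 2.076 -3.975
v 0.848 1.942 -2.916
v 0.517 2.313 -3.938
v 0.823 2.18 -2.879
v -3.225 -2.349 -1.2
v -2.511 -3.139 -0.525
v -3.421 -1.949 -0.523
v -2.707 -2.739 0.151
v -1.673 -1.161 -1.451
v -0.959 -1.951 -0.777
v -1.869 -0.761 -0.775
v -1.155 -1.551 -0.1
v 1.569 -1.436 3.515
v 2.238 -1.317 2.605
v 2.902 -2.363 4.375
v 3.571 -2.244 3.465
v 3.308 -1.339 4.099
v 2.484 -0.766 3.568
v 2.656 -2.914 3.412
v 1.832 -2.341 2.881
v 2.91 -2.23 2.542
v 3.313 -1.257 2.966
v 1.827 -2.423 4.014
v 2.23 -1.45 4.438
v -0.988 -2.533 1.372
v -1.578 -4.161 2.595
v -0.602 -2.153 2.066
v -1.192 -3.781 3.288
v 0.832 -3.539 0.912
v 0.242 -5.167 2.134
v 1.218 -3.159 1.605
v 0.628 -4.787 2.828
f 2 1 4
f 2 4 3
f 4 1 5
f 4 5 3
f 5 1 6
f 5 6 3
f 6 1 7
f 6 7 3
f 7 1 8
f 7 8 3
f 8 1 9
f 8 9 3
f 9 1 10
f 9 10 3
f 10 1 11
f 10 11 3
f 11 1 12
f 11 12 3
f 12 1 13
f 12 13 3
f 13 1 14
f 13 14 3
f 14 1 15
f 14 15 3
f 15 1 16
f 15 16 3
f 16 1 2
f 16 2 3
f 18 17 21
f 18 21 19
f 19 21 22
f 19 22 20
f 21 17 23
f 21 23 22
f 22 23 24
f 22 24 20
f 23 17 25
f 23 25 24
f 24 25 26
f 24 26 20
f 25 17 27
f 25 27 26
f 26 27 28
f 26 28 20
f 27 17 29
f 27 29 28
f 28 29 30
f 28 30 20
f 29 17 31
f 29 31 30
f 30 31 32
f 30 32 20
f 31 17 33
f 31 33 32
f 32 33 34
f 32 34 20
f 33 17 35
f 33 35 34
f 34 35 36
f 34 36 20
f 35 17 37
f 35 37 36
f 36 37 38
f 36 38 20
f 37 17 39
f 37 39 38
f 38 39 40
f 38 40 20
f 39 17 41
f 39 41 40
f 40 41 42
f 40 42 20
f 41 17 43
f 41 43 42
f 42 43 44
f 42 44 20
f 43 17 45
f 43 45 44
f 44 45 46
f 44 46 20
f 45 17 47
f 45 47 46
f 46 47 48
f 46 48 20
f 47 17 18
f 47 18 48
f 48 18 19
f 48 19 20
f 50 52 49
f 53 50 49
f 49 52 51
f 51 53 49
f 50 56 52
f 54 50 53
f 54 56 50
f 52 56 51
f 55 53 51
f 51 56 55
f 55 54 53
f 56 54 55
f 57 68 62
f 57 62 58
f 57 58 64
f 57 64 67
f 57 67 68
f 58 62 66
f 62 68 61
f 68 67 59
f 67 64 63
f 64 58 65
f 60 66 61
f 60 61 59
f 60 59 63
f 60 63 65
f 60 65 66
f 61 66 62
f 59 61 68
f 63 59 67
f 65 63 64
f 66 65 58
f 70 72 69
f 73 70 69
f 69 72 71
f 71 73 69
f 70 76 72
f 74 70 73
f 74 76 70
f 72 76 71
f 75 73 71
f 71 76 75
f 75 74 73
f 76 74 75



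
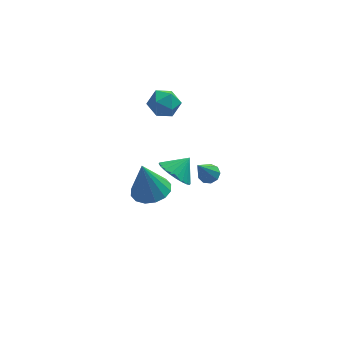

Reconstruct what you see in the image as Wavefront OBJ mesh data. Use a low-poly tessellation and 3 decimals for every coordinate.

v 1.607 2.009 3.015
v 1.988 1.546 3.559
v 0.452 1.654 3.521
v 0.833 1.191 4.065
v 0.888 1.997 4.11
v 1.602 2.217 3.797
v 0.838 0.983 3.283
v 1.552 1.203 2.97
v 1.513 0.912 3.724
v 1.544 1.539 4.236
v 0.896 1.661 2.844
v 0.927 2.288 3.356
v 1.369 -1.976 2.049
v 1.974 -1.962 1.438
v 2.051 -1.584 2.731
v 1.837 -1.658 1.4
v 1.628 -1.403 1.462
v 1.38 -1.234 1.613
v 1.131 -1.179 1.83
v 0.918 -1.245 2.081
v 0.773 -1.422 2.327
v 0.72 -1.683 2.53
v 0.765 -1.989 2.661
v 0.902 -2.293 2.698
v 1.111 -2.548 2.636
v 1.359 -2.717 2.485
v 1.608 -2.772 2.268
v 1.821 -2.707 2.017
v 1.966 -2.53 1.771
v 2.019 -2.268 1.568
v 3.032 -0.263 0.096
v 3.374 -0.652 0.051
v 2.448 -0.937 1.484
v 3.517 -0.386 0.24
v 3.432 -0.063 0.362
v 3.161 0.167 0.359
v 2.829 0.196 0.234
v 2.593 0.01 0.044
v 2.562 -0.303 -0.122
v 2.751 -0.597 -0.185
v 3.072 -0.735 -0.117
v 0.607 1.628 -2.904
v 1.197 0.885 -2.76
v 0.213 1.672 -1.056
v 1.484 1.288 -2.709
v 1.535 1.782 -2.709
v 1.338 2.235 -2.762
v 0.945 2.526 -2.853
v 0.462 2.576 -2.957
v 0.017 2.372 -3.047
v -0.269 1.969 -3.099
v -0.32 1.475 -3.098
v -0.123 1.022 -3.046
v 0.27 0.731 -2.955
v 0.753 0.681 -2.851
f 1 12 6
f 1 6 2
f 1 2 8
f 1 8 11
f 1 11 12
f 2 6 10
f 6 12 5
f 12 11 3
f 11 8 7
f 8 2 9
f 4 10 5
f 4 5 3
f 4 3 7
f 4 7 9
f 4 9 10
f 5 10 6
f 3 5 12
f 7 3 11
f 9 7 8
f 10 9 2
f 14 13 16
f 14 16 15
f 16 13 17
f 16 17 15
f 17 13 18
f 17 18 15
f 18 13 19
f 18 19 15
f 19 13 20
f 19 20 15
f 20 13 21
f 20 21 15
f 21 13 22
f 21 22 15
f 22 13 23
f 22 23 15
f 23 13 24
f 23 24 15
f 24 13 25
f 24 25 15
f 25 13 26
f 25 26 15
f 26 13 27
f 26 27 15
f 27 13 28
f 27 28 15
f 28 13 29
f 28 29 15
f 29 13 30
f 29 30 15
f 30 13 14
f 30 14 15
f 32 31 34
f 32 34 33
f 34 31 35
f 34 35 33
f 35 31 36
f 35 36 33
f 36 31 37
f 36 37 33
f 37 31 38
f 37 38 33
f 38 31 39
f 38 39 33
f 39 31 40
f 39 40 33
f 40 31 41
f 40 41 33
f 41 31 32
f 41 32 33
f 43 42 45
f 43 45 44
f 45 42 46
f 45 46 44
f 46 42 47
f 46 47 44
f 47 42 48
f 47 48 44
f 48 42 49
f 48 49 44
f 49 42 50
f 49 50 44
f 50 42 51
f 50 51 44
f 51 42 52
f 51 52 44
f 52 42 53
f 52 53 44
f 53 42 54
f 53 54 44
f 54 42 55
f 54 55 44
f 55 42 43
f 55 43 44



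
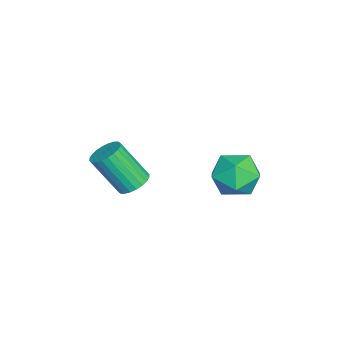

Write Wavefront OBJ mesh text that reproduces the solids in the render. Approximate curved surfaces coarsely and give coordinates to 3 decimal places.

v -0.997 4.611 2.339
v -0.115 4.658 2.827
v -0.885 2.982 2.293
v -0.003 3.029 2.781
v -0.858 3.27 3.261
v -0.927 4.276 3.289
v -0.073 3.364 1.831
v -0.142 4.37 1.859
v 0.456 3.887 2.513
v -0.028 3.829 3.396
v -0.972 3.811 1.724
v -1.456 3.753 2.607
v 0.823 0.473 2.929
v 1.451 0.427 2.953
v 1.325 -0.539 4.395
v 0.697 -0.493 4.371
v 1.412 0.63 3.086
v 1.287 -0.336 4.528
v 1.284 0.81 3.195
v 1.159 -0.156 4.637
v 1.086 0.938 3.263
v 0.96 -0.028 4.705
v 0.848 0.995 3.281
v 0.722 0.029 4.723
v 0.605 0.973 3.245
v 0.48 0.007 4.687
v 0.396 0.875 3.161
v 0.271 -0.091 4.603
v 0.252 0.715 3.042
v 0.127 -0.251 4.483
v 0.195 0.519 2.905
v 0.069 -0.447 4.347
v 0.233 0.316 2.772
v 0.108 -0.65 4.214
v 0.361 0.136 2.663
v 0.236 -0.83 4.105
v 0.56 0.008 2.595
v 0.434 -0.958 4.037
v 0.798 -0.049 2.577
v 0.672 -1.015 4.019
v 1.04 -0.027 2.613
v 0.915 -0.993 4.055
v 1.249 0.071 2.697
v 1.124 -0.895 4.139
v 1.393 0.231 2.817
v 1.268 -0.735 4.258
f 1 12 6
f 1 6 2
f 1 2 8
f 1 8 11
f 1 11 12
f 2 6 10
f 6 12 5
f 12 11 3
f 11 8 7
f 8 2 9
f 4 10 5
f 4 5 3
f 4 3 7
f 4 7 9
f 4 9 10
f 5 10 6
f 3 5 12
f 7 3 11
f 9 7 8
f 10 9 2
f 14 13 17
f 14 17 15
f 15 17 18
f 15 18 16
f 17 13 19
f 17 19 18
f 18 19 20
f 18 20 16
f 19 13 21
f 19 21 20
f 20 21 22
f 20 22 16
f 21 13 23
f 21 23 22
f 22 23 24
f 22 24 16
f 23 13 25
f 23 25 24
f 24 25 26
f 24 26 16
f 25 13 27
f 25 27 26
f 26 27 28
f 26 28 16
f 27 13 29
f 27 29 28
f 28 29 30
f 28 30 16
f 29 13 31
f 29 31 30
f 30 31 32
f 30 32 16
f 31 13 33
f 31 33 32
f 32 33 34
f 32 34 16
f 33 13 35
f 33 35 34
f 34 35 36
f 34 36 16
f 35 13 37
f 35 37 36
f 36 37 38
f 36 38 16
f 37 13 39
f 37 39 38
f 38 39 40
f 38 40 16
f 39 13 41
f 39 41 40
f 40 41 42
f 40 42 16
f 41 13 43
f 41 43 42
f 42 43 44
f 42 44 16
f 43 13 45
f 43 45 44
f 44 45 46
f 44 46 16
f 45 13 14
f 45 14 46
f 46 14 15
f 46 15 16



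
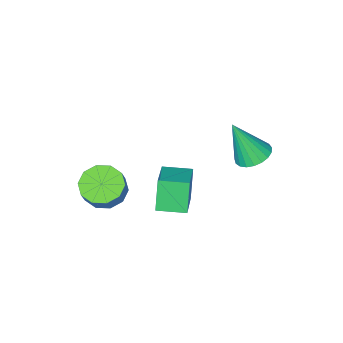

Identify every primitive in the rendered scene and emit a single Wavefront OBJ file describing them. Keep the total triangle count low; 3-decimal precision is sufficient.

v 0.083 -1.937 -1.892
v 0.892 -1.535 -2.426
v 1.326 -1.181 -1.503
v 0.517 -1.583 -0.968
v 0.433 -1.079 -2.385
v 0.867 -0.725 -1.462
v -0.16 -0.95 -2.156
v 0.274 -0.596 -1.232
v -0.661 -1.199 -1.825
v -0.227 -0.845 -0.902
v -0.877 -1.729 -1.52
v -0.443 -1.375 -0.597
v -0.726 -2.339 -1.357
v -0.292 -1.985 -0.434
v -0.267 -2.795 -1.398
v 0.167 -2.441 -0.475
v 0.326 -2.924 -1.628
v 0.76 -2.57 -0.704
v 0.827 -2.675 -1.958
v 1.261 -2.321 -1.035
v 1.043 -2.145 -2.263
v 1.477 -1.791 -1.34
v -4.327 2.868 1.651
v -3.796 3.568 1.702
v -3.653 2.212 3.629
v -4.105 3.696 1.85
v -4.453 3.681 1.963
v -4.779 3.525 2.023
v -5.026 3.256 2.018
v -5.153 2.919 1.95
v -5.137 2.574 1.83
v -4.981 2.279 1.679
v -4.712 2.086 1.523
v -4.376 2.029 1.39
v -4.032 2.116 1.301
v -3.738 2.333 1.273
v -3.547 2.643 1.311
v -3.491 2.991 1.407
v -3.579 3.318 1.545
v -0.731 3.1 0.925
v -1.17 2.701 2.389
v 0.408 4.308 1.595
v -0.032 3.909 3.06
v 0.212 2.191 0.96
v -0.228 1.792 2.425
v 1.35 3.399 1.631
v 0.911 3 3.095
f 2 1 5
f 2 5 3
f 3 5 6
f 3 6 4
f 5 1 7
f 5 7 6
f 6 7 8
f 6 8 4
f 7 1 9
f 7 9 8
f 8 9 10
f 8 10 4
f 9 1 11
f 9 11 10
f 10 11 12
f 10 12 4
f 11 1 13
f 11 13 12
f 12 13 14
f 12 14 4
f 13 1 15
f 13 15 14
f 14 15 16
f 14 16 4
f 15 1 17
f 15 17 16
f 16 17 18
f 16 18 4
f 17 1 19
f 17 19 18
f 18 19 20
f 18 20 4
f 19 1 21
f 19 21 20
f 20 21 22
f 20 22 4
f 21 1 2
f 21 2 22
f 22 2 3
f 22 3 4
f 24 23 26
f 24 26 25
f 26 23 27
f 26 27 25
f 27 23 28
f 27 28 25
f 28 23 29
f 28 29 25
f 29 23 30
f 29 30 25
f 30 23 31
f 30 31 25
f 31 23 32
f 31 32 25
f 32 23 33
f 32 33 25
f 33 23 34
f 33 34 25
f 34 23 35
f 34 35 25
f 35 23 36
f 35 36 25
f 36 23 37
f 36 37 25
f 37 23 38
f 37 38 25
f 38 23 39
f 38 39 25
f 39 23 24
f 39 24 25
f 41 43 40
f 44 41 40
f 40 43 42
f 42 44 40
f 41 47 43
f 45 41 44
f 45 47 41
f 43 47 42
f 46 44 42
f 42 47 46
f 46 45 44
f 47 45 46



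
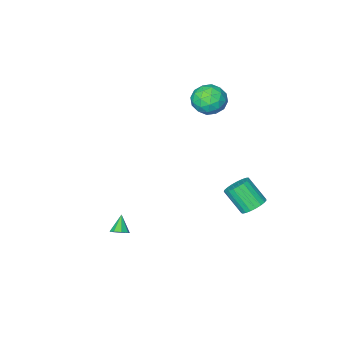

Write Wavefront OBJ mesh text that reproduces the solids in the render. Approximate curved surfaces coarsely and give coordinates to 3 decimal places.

v 4.26 -0.853 -3.599
v 4.711 -0.752 -3.249
v 3.72 -1.487 -2.721
v 4.397 -0.439 -3.217
v 4.003 -0.37 -3.409
v 3.759 -0.583 -3.712
v 3.809 -0.955 -3.95
v 4.123 -1.267 -3.982
v 4.517 -1.337 -3.79
v 4.761 -1.123 -3.486
v -4.685 -2.953 2.74
v -3.661 -2.712 2.233
v -3.919 -4.468 3.567
v -2.895 -4.227 3.06
v -3.31 -3.529 3.899
v -3.783 -2.593 3.387
v -3.797 -4.587 2.413
v -4.27 -3.651 1.901
v -3.112 -3.722 2.031
v -2.812 -3.068 2.949
v -4.768 -4.112 2.851
v -4.468 -3.458 3.769
v -4.24 -2.7 2.414
v -3.34 -4.48 3.386
v -3.584 -4.07 3.879
v -2.982 -3.929 3.581
v -4.312 -2.629 3.092
v -3.71 -2.488 2.794
v -3.504 -2.968 3.774
v -3.87 -4.692 3.006
v -3.268 -4.551 2.708
v -4.598 -3.251 2.219
v -3.996 -3.11 1.921
v -4.076 -4.212 2.026
v -3.316 -3.152 1.997
v -2.866 -4.042 2.483
v -3.396 -4.254 2.103
v -3.674 -3.704 1.802
v -3.139 -2.767 2.537
v -2.689 -3.658 3.023
v -2.933 -3.247 3.516
v -3.211 -2.697 3.216
v -2.817 -3.361 2.418
v -4.891 -3.522 2.777
v -4.441 -4.413 3.263
v -4.369 -4.483 2.584
v -4.647 -3.933 2.284
v -4.714 -3.138 3.317
v -4.264 -4.028 3.803
v -3.906 -3.476 3.998
v -4.184 -2.926 3.697
v -4.763 -3.819 3.382
v -3.876 0.94 -3.851
v -3.243 1.493 -3.594
v -2.79 0.334 -2.212
v -3.424 -0.22 -2.469
v -3.53 1.612 -3.401
v -3.077 0.452 -2.019
v -3.877 1.614 -3.286
v -3.424 0.455 -1.903
v -4.224 1.499 -3.268
v -3.771 0.34 -1.886
v -4.511 1.288 -3.351
v -4.058 0.129 -1.969
v -4.688 1.017 -3.521
v -4.235 -0.143 -2.138
v -4.725 0.732 -3.747
v -4.272 -0.427 -2.365
v -4.615 0.483 -3.992
v -4.162 -0.676 -2.61
v -4.378 0.313 -4.212
v -3.925 -0.846 -2.83
v -4.053 0.251 -4.37
v -3.6 -0.908 -2.988
v -3.698 0.309 -4.438
v -3.246 -0.85 -3.056
v -3.374 0.475 -4.405
v -2.921 -0.684 -3.023
v -3.137 0.722 -4.276
v -2.684 -0.437 -2.894
v -3.028 1.006 -4.073
v -2.575 -0.153 -2.691
v -3.065 1.279 -3.832
v -2.612 0.12 -2.45
f 2 1 4
f 2 4 3
f 4 1 5
f 4 5 3
f 5 1 6
f 5 6 3
f 6 1 7
f 6 7 3
f 7 1 8
f 7 8 3
f 8 1 9
f 8 9 3
f 9 1 10
f 9 10 3
f 10 1 2
f 10 2 3
f 11 48 27
f 48 22 51
f 27 51 16
f 48 51 27
f 11 27 23
f 27 16 28
f 23 28 12
f 27 28 23
f 11 23 32
f 23 12 33
f 32 33 18
f 23 33 32
f 11 32 44
f 32 18 47
f 44 47 21
f 32 47 44
f 11 44 48
f 44 21 52
f 48 52 22
f 44 52 48
f 12 28 39
f 28 16 42
f 39 42 20
f 28 42 39
f 16 51 29
f 51 22 50
f 29 50 15
f 51 50 29
f 22 52 49
f 52 21 45
f 49 45 13
f 52 45 49
f 21 47 46
f 47 18 34
f 46 34 17
f 47 34 46
f 18 33 38
f 33 12 35
f 38 35 19
f 33 35 38
f 14 40 26
f 40 20 41
f 26 41 15
f 40 41 26
f 14 26 24
f 26 15 25
f 24 25 13
f 26 25 24
f 14 24 31
f 24 13 30
f 31 30 17
f 24 30 31
f 14 31 36
f 31 17 37
f 36 37 19
f 31 37 36
f 14 36 40
f 36 19 43
f 40 43 20
f 36 43 40
f 15 41 29
f 41 20 42
f 29 42 16
f 41 42 29
f 13 25 49
f 25 15 50
f 49 50 22
f 25 50 49
f 17 30 46
f 30 13 45
f 46 45 21
f 30 45 46
f 19 37 38
f 37 17 34
f 38 34 18
f 37 34 38
f 20 43 39
f 43 19 35
f 39 35 12
f 43 35 39
f 54 53 57
f 54 57 55
f 55 57 58
f 55 58 56
f 57 53 59
f 57 59 58
f 58 59 60
f 58 60 56
f 59 53 61
f 59 61 60
f 60 61 62
f 60 62 56
f 61 53 63
f 61 63 62
f 62 63 64
f 62 64 56
f 63 53 65
f 63 65 64
f 64 65 66
f 64 66 56
f 65 53 67
f 65 67 66
f 66 67 68
f 66 68 56
f 67 53 69
f 67 69 68
f 68 69 70
f 68 70 56
f 69 53 71
f 69 71 70
f 70 71 72
f 70 72 56
f 71 53 73
f 71 73 72
f 72 73 74
f 72 74 56
f 73 53 75
f 73 75 74
f 74 75 76
f 74 76 56
f 75 53 77
f 75 77 76
f 76 77 78
f 76 78 56
f 77 53 79
f 77 79 78
f 78 79 80
f 78 80 56
f 79 53 81
f 79 81 80
f 80 81 82
f 80 82 56
f 81 53 83
f 81 83 82
f 82 83 84
f 82 84 56
f 83 53 54
f 83 54 84
f 84 54 55
f 84 55 56



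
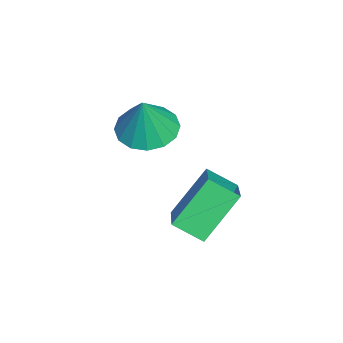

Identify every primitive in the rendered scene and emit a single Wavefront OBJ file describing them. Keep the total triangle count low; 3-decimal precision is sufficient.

v -1.222 -1.097 1.743
v -0.639 -1.863 1.51
v -0.678 -1.143 3.257
v -0.353 -1.447 1.42
v -0.301 -0.937 1.417
v -0.495 -0.47 1.501
v -0.884 -0.171 1.649
v -1.363 -0.12 1.823
v -1.805 -0.331 1.975
v -2.09 -0.747 2.065
v -2.143 -1.257 2.068
v -1.949 -1.724 1.984
v -1.56 -2.023 1.836
v -1.08 -2.074 1.662
v 1.172 0.922 -0.742
v 1.054 -0.019 -0.204
v 0.287 1.828 0.648
v 0.169 0.887 1.186
v 2.731 1.193 0.074
v 2.613 0.252 0.612
v 1.846 2.099 1.464
v 1.728 1.158 2.002
f 2 1 4
f 2 4 3
f 4 1 5
f 4 5 3
f 5 1 6
f 5 6 3
f 6 1 7
f 6 7 3
f 7 1 8
f 7 8 3
f 8 1 9
f 8 9 3
f 9 1 10
f 9 10 3
f 10 1 11
f 10 11 3
f 11 1 12
f 11 12 3
f 12 1 13
f 12 13 3
f 13 1 14
f 13 14 3
f 14 1 2
f 14 2 3
f 16 18 15
f 19 16 15
f 15 18 17
f 17 19 15
f 16 22 18
f 20 16 19
f 20 22 16
f 18 22 17
f 21 19 17
f 17 22 21
f 21 20 19
f 22 20 21



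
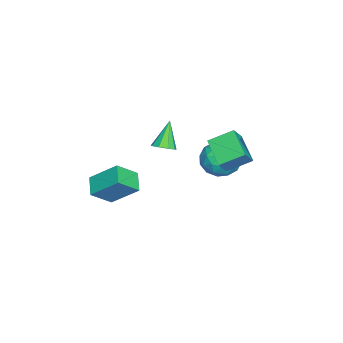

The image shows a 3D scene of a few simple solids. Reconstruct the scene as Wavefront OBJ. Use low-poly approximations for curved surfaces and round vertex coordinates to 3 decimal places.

v 3.041 -2.018 0.769
v 3.814 -2.893 1.773
v 3.082 -0.51 2.051
v 3.855 -1.385 3.056
v 4.105 -1.635 0.284
v 4.878 -2.51 1.289
v 4.146 -0.127 1.567
v 4.919 -1.002 2.571
v 0.103 0.048 2.021
v 0.465 -0.478 2.307
v -0.943 0.112 3.459
v 0.66 -0.059 2.431
v 0.595 0.411 2.363
v 0.3 0.711 2.135
v -0.088 0.701 1.853
v -0.386 0.386 1.65
v -0.455 -0.087 1.621
v -0.263 -0.496 1.778
v 0.1 -0.651 2.049
v -3.922 2.69 -0.878
v -3.257 3.516 -0.215
v -2.343 1.424 -0.885
v -1.678 2.25 -0.222
v -2.645 1.658 0.306
v -3.622 2.441 0.31
v -1.978 2.499 -1.41
v -2.955 3.282 -1.406
v -2.056 3.399 -0.544
v -2.468 2.878 0.517
v -3.132 2.062 -1.617
v -3.544 1.541 -0.556
v -3.729 3.214 -0.546
v -1.871 1.726 -0.554
v -2.44 1.378 -0.244
v -2.049 1.863 0.146
v -3.943 2.582 -0.237
v -3.552 3.068 0.153
v -3.192 1.975 0.459
v -2.048 1.872 -1.253
v -1.657 2.358 -0.863
v -3.551 3.077 -1.246
v -3.16 3.562 -0.856
v -2.408 2.965 -1.559
v -2.631 3.631 -0.349
v -1.703 2.886 -0.353
v -1.88 3.033 -1.052
v -2.453 3.493 -1.049
v -2.874 3.325 0.274
v -1.945 2.581 0.27
v -2.514 2.233 0.58
v -3.088 2.693 0.583
v -2.167 3.256 0.081
v -3.655 2.359 -1.37
v -2.726 1.615 -1.374
v -2.512 2.247 -1.683
v -3.086 2.707 -1.68
v -3.897 2.054 -0.747
v -2.969 1.309 -0.751
v -3.147 1.447 -0.051
v -3.72 1.907 -0.048
v -3.433 1.684 -1.181
v -0.976 3.244 -0.068
v -2.389 2.266 0.719
v -1.473 4.566 0.683
v -2.886 3.589 1.469
v -0.254 2.971 0.891
v -1.667 1.994 1.677
v -0.751 4.294 1.641
v -2.164 3.316 2.428
f 2 4 1
f 5 2 1
f 1 4 3
f 3 5 1
f 2 8 4
f 6 2 5
f 6 8 2
f 4 8 3
f 7 5 3
f 3 8 7
f 7 6 5
f 8 6 7
f 10 9 12
f 10 12 11
f 12 9 13
f 12 13 11
f 13 9 14
f 13 14 11
f 14 9 15
f 14 15 11
f 15 9 16
f 15 16 11
f 16 9 17
f 16 17 11
f 17 9 18
f 17 18 11
f 18 9 19
f 18 19 11
f 19 9 10
f 19 10 11
f 20 57 36
f 57 31 60
f 36 60 25
f 57 60 36
f 20 36 32
f 36 25 37
f 32 37 21
f 36 37 32
f 20 32 41
f 32 21 42
f 41 42 27
f 32 42 41
f 20 41 53
f 41 27 56
f 53 56 30
f 41 56 53
f 20 53 57
f 53 30 61
f 57 61 31
f 53 61 57
f 21 37 48
f 37 25 51
f 48 51 29
f 37 51 48
f 25 60 38
f 60 31 59
f 38 59 24
f 60 59 38
f 31 61 58
f 61 30 54
f 58 54 22
f 61 54 58
f 30 56 55
f 56 27 43
f 55 43 26
f 56 43 55
f 27 42 47
f 42 21 44
f 47 44 28
f 42 44 47
f 23 49 35
f 49 29 50
f 35 50 24
f 49 50 35
f 23 35 33
f 35 24 34
f 33 34 22
f 35 34 33
f 23 33 40
f 33 22 39
f 40 39 26
f 33 39 40
f 23 40 45
f 40 26 46
f 45 46 28
f 40 46 45
f 23 45 49
f 45 28 52
f 49 52 29
f 45 52 49
f 24 50 38
f 50 29 51
f 38 51 25
f 50 51 38
f 22 34 58
f 34 24 59
f 58 59 31
f 34 59 58
f 26 39 55
f 39 22 54
f 55 54 30
f 39 54 55
f 28 46 47
f 46 26 43
f 47 43 27
f 46 43 47
f 29 52 48
f 52 28 44
f 48 44 21
f 52 44 48
f 63 65 62
f 66 63 62
f 62 65 64
f 64 66 62
f 63 69 65
f 67 63 66
f 67 69 63
f 65 69 64
f 68 66 64
f 64 69 68
f 68 67 66
f 69 67 68



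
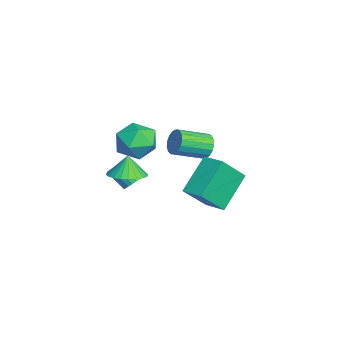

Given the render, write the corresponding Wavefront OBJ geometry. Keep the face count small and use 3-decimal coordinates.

v 0.938 -0.798 0.7
v 1.23 -1.258 1.624
v -0.67 -0.582 1.316
v -0.378 -1.042 2.24
v 0.009 -0.077 1.976
v 1.002 -0.211 1.595
v -0.442 -1.629 1.345
v 0.551 -1.763 0.964
v 0.377 -1.772 2.022
v 0.655 -0.813 2.412
v -0.095 -1.027 0.528
v 0.183 -0.068 0.918
v -0.163 -1.011 -1.453
v 0.124 -0.739 -1.029
v -0.37 -1.478 -0.222
v -0.657 -1.749 -0.647
v -0.082 -0.613 -1.039
v -0.575 -1.352 -0.232
v -0.301 -0.556 -1.121
v -0.795 -1.294 -0.314
v -0.497 -0.577 -1.26
v -0.99 -1.316 -0.454
v -0.635 -0.674 -1.433
v -1.128 -1.412 -0.626
v -0.691 -0.828 -1.609
v -1.185 -1.567 -0.803
v -0.656 -1.014 -1.759
v -1.15 -1.753 -0.952
v -0.536 -1.2 -1.855
v -1.03 -1.939 -1.048
v -0.352 -1.353 -1.882
v -0.845 -2.092 -1.075
v -0.134 -1.447 -1.835
v -0.628 -2.185 -1.028
v 0.078 -1.465 -1.722
v -0.416 -2.204 -0.915
v 0.248 -1.405 -1.562
v -0.245 -2.143 -0.756
v 0.348 -1.276 -1.384
v -0.146 -2.015 -0.577
v 0.359 -1.102 -1.218
v -0.135 -1.841 -0.411
v 0.28 -0.912 -1.092
v -0.214 -1.651 -0.285
v 3.322 -1.398 1.25
v 3.884 -0.731 1.373
v 3.038 -1.342 2.25
v 3.599 -0.563 1.283
v 3.271 -0.521 1.188
v 2.952 -0.613 1.102
v 2.688 -0.824 1.039
v 2.522 -1.123 1.008
v 2.477 -1.463 1.014
v 2.56 -1.793 1.056
v 2.76 -2.064 1.128
v 3.045 -2.232 1.218
v 3.372 -2.274 1.313
v 3.692 -2.182 1.399
v 3.955 -1.971 1.462
v 4.122 -1.672 1.493
v 4.167 -1.332 1.487
v 4.083 -1.002 1.445
v 0.505 2.124 -2.592
v 1.213 1.044 -1.198
v -0.714 3.14 -1.186
v -0.006 2.06 0.208
v 1.306 2.86 -2.428
v 2.014 1.78 -1.034
v 0.087 3.876 -1.022
v 0.795 2.796 0.372
v -2.452 2.319 -0.613
v -2.245 2.632 -0.01
v -1.801 1.174 0.595
v -2.008 0.861 -0.007
v -2.572 2.556 0.046
v -2.128 1.098 0.651
v -2.871 2.425 -0.049
v -2.427 0.967 0.556
v -3.074 2.271 -0.273
v -2.63 0.812 0.332
v -3.134 2.127 -0.575
v -2.69 0.669 0.03
v -3.039 2.027 -0.886
v -2.595 0.569 -0.28
v -2.809 1.994 -1.133
v -2.365 0.536 -0.528
v -2.497 2.036 -1.262
v -2.053 0.578 -0.657
v -2.175 2.142 -1.242
v -1.731 0.684 -0.637
v -1.916 2.289 -1.077
v -1.472 0.831 -0.472
v -1.78 2.443 -0.807
v -1.336 0.985 -0.201
v -1.798 2.568 -0.491
v -1.354 1.11 0.114
v -1.966 2.637 -0.204
v -1.522 1.178 0.401
f 1 12 6
f 1 6 2
f 1 2 8
f 1 8 11
f 1 11 12
f 2 6 10
f 6 12 5
f 12 11 3
f 11 8 7
f 8 2 9
f 4 10 5
f 4 5 3
f 4 3 7
f 4 7 9
f 4 9 10
f 5 10 6
f 3 5 12
f 7 3 11
f 9 7 8
f 10 9 2
f 14 13 17
f 14 17 15
f 15 17 18
f 15 18 16
f 17 13 19
f 17 19 18
f 18 19 20
f 18 20 16
f 19 13 21
f 19 21 20
f 20 21 22
f 20 22 16
f 21 13 23
f 21 23 22
f 22 23 24
f 22 24 16
f 23 13 25
f 23 25 24
f 24 25 26
f 24 26 16
f 25 13 27
f 25 27 26
f 26 27 28
f 26 28 16
f 27 13 29
f 27 29 28
f 28 29 30
f 28 30 16
f 29 13 31
f 29 31 30
f 30 31 32
f 30 32 16
f 31 13 33
f 31 33 32
f 32 33 34
f 32 34 16
f 33 13 35
f 33 35 34
f 34 35 36
f 34 36 16
f 35 13 37
f 35 37 36
f 36 37 38
f 36 38 16
f 37 13 39
f 37 39 38
f 38 39 40
f 38 40 16
f 39 13 41
f 39 41 40
f 40 41 42
f 40 42 16
f 41 13 43
f 41 43 42
f 42 43 44
f 42 44 16
f 43 13 14
f 43 14 44
f 44 14 15
f 44 15 16
f 46 45 48
f 46 48 47
f 48 45 49
f 48 49 47
f 49 45 50
f 49 50 47
f 50 45 51
f 50 51 47
f 51 45 52
f 51 52 47
f 52 45 53
f 52 53 47
f 53 45 54
f 53 54 47
f 54 45 55
f 54 55 47
f 55 45 56
f 55 56 47
f 56 45 57
f 56 57 47
f 57 45 58
f 57 58 47
f 58 45 59
f 58 59 47
f 59 45 60
f 59 60 47
f 60 45 61
f 60 61 47
f 61 45 62
f 61 62 47
f 62 45 46
f 62 46 47
f 64 66 63
f 67 64 63
f 63 66 65
f 65 67 63
f 64 70 66
f 68 64 67
f 68 70 64
f 66 70 65
f 69 67 65
f 65 70 69
f 69 68 67
f 70 68 69
f 72 71 75
f 72 75 73
f 73 75 76
f 73 76 74
f 75 71 77
f 75 77 76
f 76 77 78
f 76 78 74
f 77 71 79
f 77 79 78
f 78 79 80
f 78 80 74
f 79 71 81
f 79 81 80
f 80 81 82
f 80 82 74
f 81 71 83
f 81 83 82
f 82 83 84
f 82 84 74
f 83 71 85
f 83 85 84
f 84 85 86
f 84 86 74
f 85 71 87
f 85 87 86
f 86 87 88
f 86 88 74
f 87 71 89
f 87 89 88
f 88 89 90
f 88 90 74
f 89 71 91
f 89 91 90
f 90 91 92
f 90 92 74
f 91 71 93
f 91 93 92
f 92 93 94
f 92 94 74
f 93 71 95
f 93 95 94
f 94 95 96
f 94 96 74
f 95 71 97
f 95 97 96
f 96 97 98
f 96 98 74
f 97 71 72
f 97 72 98
f 98 72 73
f 98 73 74



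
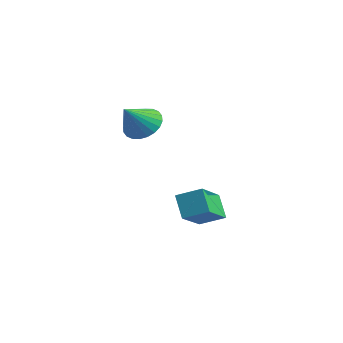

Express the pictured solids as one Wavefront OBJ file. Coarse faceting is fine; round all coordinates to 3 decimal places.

v -1.017 -2.281 2.447
v -0.249 -2.619 2.001
v -0.843 -3.399 3.593
v -0.097 -2.366 2.225
v -0.085 -2.1 2.483
v -0.214 -1.862 2.736
v -0.466 -1.687 2.944
v -0.802 -1.603 3.077
v -1.17 -1.622 3.114
v -1.515 -1.741 3.05
v -1.784 -1.943 2.894
v -1.936 -2.196 2.67
v -1.948 -2.462 2.412
v -1.819 -2.7 2.159
v -1.567 -2.875 1.951
v -1.231 -2.959 1.818
v -0.863 -2.94 1.781
v -0.518 -2.82 1.845
v 0.561 -1.808 -1.352
v 1.418 -1.049 -0.875
v -0.269 -0.182 -2.449
v 0.588 0.577 -1.972
v 1.352 -2.077 -2.348
v 2.209 -1.318 -1.871
v 0.522 -0.451 -3.445
v 1.379 0.308 -2.968
f 2 1 4
f 2 4 3
f 4 1 5
f 4 5 3
f 5 1 6
f 5 6 3
f 6 1 7
f 6 7 3
f 7 1 8
f 7 8 3
f 8 1 9
f 8 9 3
f 9 1 10
f 9 10 3
f 10 1 11
f 10 11 3
f 11 1 12
f 11 12 3
f 12 1 13
f 12 13 3
f 13 1 14
f 13 14 3
f 14 1 15
f 14 15 3
f 15 1 16
f 15 16 3
f 16 1 17
f 16 17 3
f 17 1 18
f 17 18 3
f 18 1 2
f 18 2 3
f 20 22 19
f 23 20 19
f 19 22 21
f 21 23 19
f 20 26 22
f 24 20 23
f 24 26 20
f 22 26 21
f 25 23 21
f 21 26 25
f 25 24 23
f 26 24 25



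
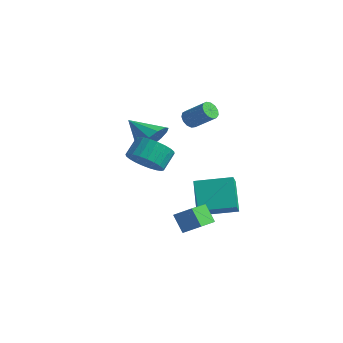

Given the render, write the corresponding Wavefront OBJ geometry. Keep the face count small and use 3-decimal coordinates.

v 1.319 1.454 -4.299
v 1.533 0.922 -3.592
v 0.232 2.65 -3.072
v 0.446 2.119 -2.365
v 3.014 2.621 -3.935
v 3.228 2.09 -3.228
v 1.927 3.818 -2.708
v 2.141 3.286 -2.001
v 1.264 -3.007 2.04
v 2.151 -2.635 1.618
v 2.102 -1.702 2.339
v 1.216 -2.073 2.76
v 1.869 -2.462 1.376
v 1.821 -1.529 2.097
v 1.495 -2.373 1.235
v 1.447 -1.44 1.955
v 1.086 -2.38 1.216
v 1.037 -1.447 1.937
v 0.704 -2.482 1.323
v 0.655 -1.549 2.044
v 0.407 -2.665 1.539
v 0.358 -1.731 2.259
v 0.241 -2.899 1.831
v 0.192 -1.966 2.551
v 0.231 -3.15 2.155
v 0.182 -2.216 2.875
v 0.378 -3.378 2.461
v 0.329 -2.445 3.182
v 0.659 -3.551 2.703
v 0.611 -2.618 3.424
v 1.033 -3.64 2.845
v 0.985 -2.707 3.565
v 1.443 -3.633 2.863
v 1.394 -2.7 3.584
v 1.825 -3.531 2.756
v 1.776 -2.598 3.477
v 2.122 -3.349 2.541
v 2.073 -2.415 3.261
v 2.288 -3.114 2.249
v 2.239 -2.181 2.969
v 2.298 -2.864 1.925
v 2.249 -1.93 2.645
v 0.714 1.397 2.775
v 1.063 1.091 2.445
v 2.195 1.336 3.414
v 1.846 1.643 3.745
v 1.085 1.395 2.343
v 2.217 1.64 3.312
v 0.989 1.699 2.378
v 2.121 1.944 3.347
v 0.806 1.908 2.539
v 1.938 2.153 3.508
v 0.594 1.954 2.775
v 1.725 2.2 3.745
v 0.419 1.824 3.012
v 1.551 2.069 3.981
v 0.339 1.558 3.173
v 1.47 1.804 4.142
v 0.377 1.241 3.208
v 1.509 1.487 4.177
v 0.523 0.974 3.106
v 1.655 1.219 4.075
v 0.729 0.841 2.899
v 1.861 1.086 3.868
v 0.931 0.885 2.652
v 2.062 1.13 3.622
v 2.102 -1.805 -2.13
v 2.99 -1.476 -1.461
v 1.954 -0.434 -2.609
v 2.843 -0.105 -1.94
v 2.857 -2.035 -3.02
v 3.746 -1.706 -2.351
v 2.71 -0.664 -3.499
v 3.598 -0.335 -2.83
v -0.45 -0.121 1.566
v 0.053 -0.37 2.501
v -2.05 -0.099 2.434
v 0.044 0.244 2.467
v -0.123 0.741 2.147
v -0.393 0.964 1.643
v -0.682 0.843 1.114
v -0.896 0.416 0.729
v -0.97 -0.182 0.61
v -0.878 -0.761 0.794
v -0.65 -1.137 1.224
v -0.359 -1.19 1.762
v -0.097 -0.904 2.238
f 2 4 1
f 5 2 1
f 1 4 3
f 3 5 1
f 2 8 4
f 6 2 5
f 6 8 2
f 4 8 3
f 7 5 3
f 3 8 7
f 7 6 5
f 8 6 7
f 10 9 13
f 10 13 11
f 11 13 14
f 11 14 12
f 13 9 15
f 13 15 14
f 14 15 16
f 14 16 12
f 15 9 17
f 15 17 16
f 16 17 18
f 16 18 12
f 17 9 19
f 17 19 18
f 18 19 20
f 18 20 12
f 19 9 21
f 19 21 20
f 20 21 22
f 20 22 12
f 21 9 23
f 21 23 22
f 22 23 24
f 22 24 12
f 23 9 25
f 23 25 24
f 24 25 26
f 24 26 12
f 25 9 27
f 25 27 26
f 26 27 28
f 26 28 12
f 27 9 29
f 27 29 28
f 28 29 30
f 28 30 12
f 29 9 31
f 29 31 30
f 30 31 32
f 30 32 12
f 31 9 33
f 31 33 32
f 32 33 34
f 32 34 12
f 33 9 35
f 33 35 34
f 34 35 36
f 34 36 12
f 35 9 37
f 35 37 36
f 36 37 38
f 36 38 12
f 37 9 39
f 37 39 38
f 38 39 40
f 38 40 12
f 39 9 41
f 39 41 40
f 40 41 42
f 40 42 12
f 41 9 10
f 41 10 42
f 42 10 11
f 42 11 12
f 44 43 47
f 44 47 45
f 45 47 48
f 45 48 46
f 47 43 49
f 47 49 48
f 48 49 50
f 48 50 46
f 49 43 51
f 49 51 50
f 50 51 52
f 50 52 46
f 51 43 53
f 51 53 52
f 52 53 54
f 52 54 46
f 53 43 55
f 53 55 54
f 54 55 56
f 54 56 46
f 55 43 57
f 55 57 56
f 56 57 58
f 56 58 46
f 57 43 59
f 57 59 58
f 58 59 60
f 58 60 46
f 59 43 61
f 59 61 60
f 60 61 62
f 60 62 46
f 61 43 63
f 61 63 62
f 62 63 64
f 62 64 46
f 63 43 65
f 63 65 64
f 64 65 66
f 64 66 46
f 65 43 44
f 65 44 66
f 66 44 45
f 66 45 46
f 68 70 67
f 71 68 67
f 67 70 69
f 69 71 67
f 68 74 70
f 72 68 71
f 72 74 68
f 70 74 69
f 73 71 69
f 69 74 73
f 73 72 71
f 74 72 73
f 76 75 78
f 76 78 77
f 78 75 79
f 78 79 77
f 79 75 80
f 79 80 77
f 80 75 81
f 80 81 77
f 81 75 82
f 81 82 77
f 82 75 83
f 82 83 77
f 83 75 84
f 83 84 77
f 84 75 85
f 84 85 77
f 85 75 86
f 85 86 77
f 86 75 87
f 86 87 77
f 87 75 76
f 87 76 77

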